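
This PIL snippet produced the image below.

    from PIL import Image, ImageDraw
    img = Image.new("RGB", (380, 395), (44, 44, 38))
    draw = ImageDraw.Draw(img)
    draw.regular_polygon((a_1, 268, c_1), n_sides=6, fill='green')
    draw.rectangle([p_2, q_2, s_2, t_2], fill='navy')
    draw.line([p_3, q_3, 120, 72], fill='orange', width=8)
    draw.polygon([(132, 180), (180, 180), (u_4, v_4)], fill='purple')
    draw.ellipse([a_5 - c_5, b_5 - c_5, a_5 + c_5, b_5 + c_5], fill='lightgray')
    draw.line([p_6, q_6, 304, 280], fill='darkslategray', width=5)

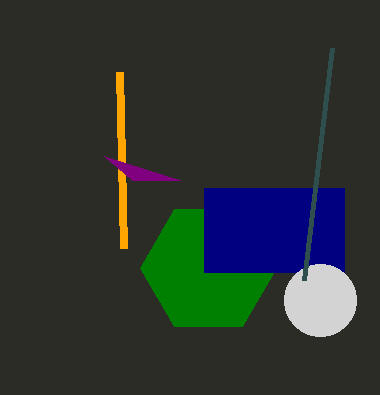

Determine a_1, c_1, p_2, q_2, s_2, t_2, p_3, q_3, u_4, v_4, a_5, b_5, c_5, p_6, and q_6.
a_1 = 208, c_1 = 68, p_2 = 204, q_2 = 188, s_2 = 344, t_2 = 272, p_3 = 124, q_3 = 248, u_4 = 104, v_4 = 156, a_5 = 320, b_5 = 300, c_5 = 36, p_6 = 332, q_6 = 48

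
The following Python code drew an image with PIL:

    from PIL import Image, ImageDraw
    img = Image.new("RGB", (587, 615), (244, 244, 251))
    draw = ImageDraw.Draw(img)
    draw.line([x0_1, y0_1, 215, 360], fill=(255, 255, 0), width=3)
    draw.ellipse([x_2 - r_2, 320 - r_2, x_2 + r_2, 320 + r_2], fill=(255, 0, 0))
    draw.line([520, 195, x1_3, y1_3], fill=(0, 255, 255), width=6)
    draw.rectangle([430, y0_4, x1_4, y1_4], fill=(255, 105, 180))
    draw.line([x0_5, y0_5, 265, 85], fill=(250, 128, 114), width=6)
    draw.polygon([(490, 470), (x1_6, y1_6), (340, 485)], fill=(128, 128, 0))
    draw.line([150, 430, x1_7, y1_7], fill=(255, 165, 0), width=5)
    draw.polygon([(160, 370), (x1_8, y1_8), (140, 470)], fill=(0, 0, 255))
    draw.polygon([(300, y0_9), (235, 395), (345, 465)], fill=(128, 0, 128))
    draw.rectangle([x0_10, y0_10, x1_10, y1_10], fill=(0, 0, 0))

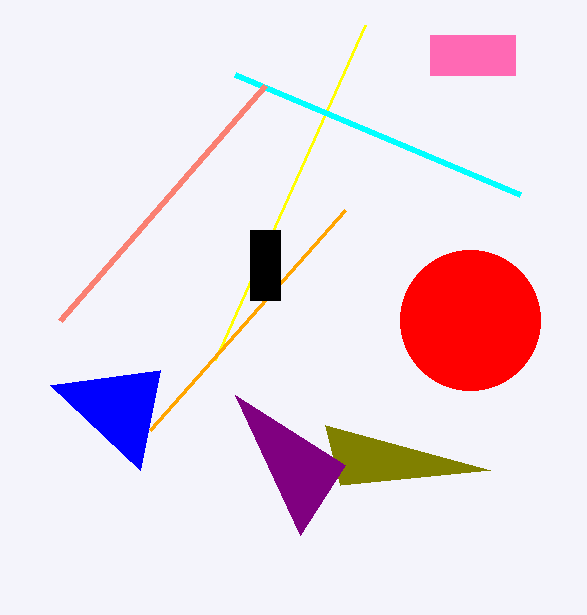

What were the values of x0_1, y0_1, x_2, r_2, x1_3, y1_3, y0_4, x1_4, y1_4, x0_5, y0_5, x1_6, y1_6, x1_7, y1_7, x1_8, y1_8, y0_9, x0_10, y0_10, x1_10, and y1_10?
x0_1 = 365, y0_1 = 25, x_2 = 470, r_2 = 70, x1_3 = 235, y1_3 = 75, y0_4 = 35, x1_4 = 515, y1_4 = 75, x0_5 = 60, y0_5 = 320, x1_6 = 325, y1_6 = 425, x1_7 = 345, y1_7 = 210, x1_8 = 50, y1_8 = 385, y0_9 = 535, x0_10 = 250, y0_10 = 230, x1_10 = 280, y1_10 = 300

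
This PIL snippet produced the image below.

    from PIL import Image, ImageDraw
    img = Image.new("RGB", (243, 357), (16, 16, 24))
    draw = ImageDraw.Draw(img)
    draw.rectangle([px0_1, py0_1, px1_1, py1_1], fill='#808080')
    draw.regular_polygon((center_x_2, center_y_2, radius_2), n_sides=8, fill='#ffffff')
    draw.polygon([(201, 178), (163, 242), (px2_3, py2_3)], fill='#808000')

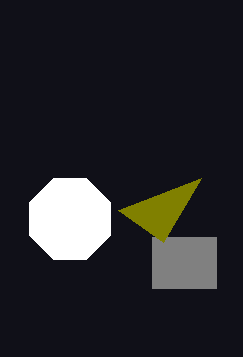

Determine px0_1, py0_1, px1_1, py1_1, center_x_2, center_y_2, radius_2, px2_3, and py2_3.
px0_1 = 152
py0_1 = 237
px1_1 = 216
py1_1 = 288
center_x_2 = 70
center_y_2 = 219
radius_2 = 44
px2_3 = 118
py2_3 = 210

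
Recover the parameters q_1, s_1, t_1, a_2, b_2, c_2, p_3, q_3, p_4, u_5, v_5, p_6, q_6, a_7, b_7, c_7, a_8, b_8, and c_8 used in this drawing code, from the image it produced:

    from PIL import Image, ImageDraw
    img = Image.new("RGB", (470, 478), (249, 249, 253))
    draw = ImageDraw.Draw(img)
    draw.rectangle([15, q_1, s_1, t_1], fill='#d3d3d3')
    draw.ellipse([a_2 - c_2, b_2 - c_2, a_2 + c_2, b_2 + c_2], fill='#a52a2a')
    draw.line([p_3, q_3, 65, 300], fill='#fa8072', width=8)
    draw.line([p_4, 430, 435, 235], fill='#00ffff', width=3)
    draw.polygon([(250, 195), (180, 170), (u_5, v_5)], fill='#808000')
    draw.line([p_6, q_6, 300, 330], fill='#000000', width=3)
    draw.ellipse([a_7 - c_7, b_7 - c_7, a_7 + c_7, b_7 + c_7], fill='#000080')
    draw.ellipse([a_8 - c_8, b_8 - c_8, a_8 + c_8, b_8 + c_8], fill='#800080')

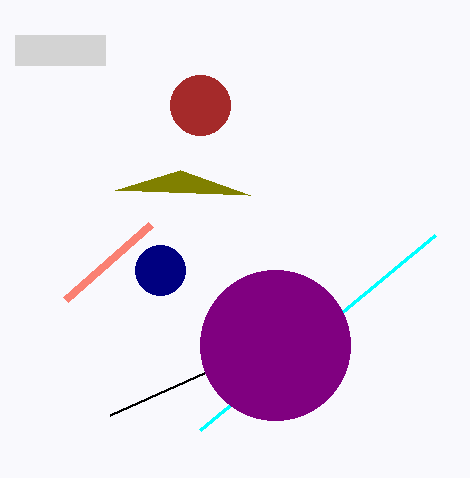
q_1 = 35; s_1 = 105; t_1 = 65; a_2 = 200; b_2 = 105; c_2 = 30; p_3 = 150; q_3 = 225; p_4 = 200; u_5 = 115; v_5 = 190; p_6 = 110; q_6 = 415; a_7 = 160; b_7 = 270; c_7 = 25; a_8 = 275; b_8 = 345; c_8 = 75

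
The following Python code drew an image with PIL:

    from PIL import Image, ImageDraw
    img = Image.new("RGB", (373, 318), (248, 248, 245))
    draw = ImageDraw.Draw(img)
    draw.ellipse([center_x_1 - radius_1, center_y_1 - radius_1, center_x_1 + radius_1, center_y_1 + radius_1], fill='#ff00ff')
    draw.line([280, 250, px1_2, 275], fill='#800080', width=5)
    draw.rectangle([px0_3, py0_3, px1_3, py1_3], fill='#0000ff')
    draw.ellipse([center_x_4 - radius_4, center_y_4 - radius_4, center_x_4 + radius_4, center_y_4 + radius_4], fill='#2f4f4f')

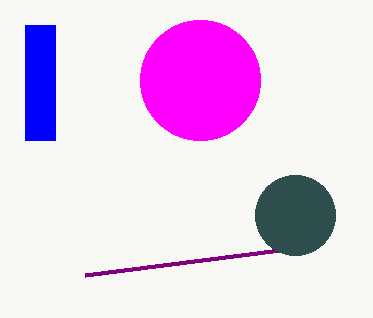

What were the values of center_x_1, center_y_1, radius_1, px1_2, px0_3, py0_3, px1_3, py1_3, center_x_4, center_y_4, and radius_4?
center_x_1 = 200, center_y_1 = 80, radius_1 = 60, px1_2 = 85, px0_3 = 25, py0_3 = 25, px1_3 = 55, py1_3 = 140, center_x_4 = 295, center_y_4 = 215, radius_4 = 40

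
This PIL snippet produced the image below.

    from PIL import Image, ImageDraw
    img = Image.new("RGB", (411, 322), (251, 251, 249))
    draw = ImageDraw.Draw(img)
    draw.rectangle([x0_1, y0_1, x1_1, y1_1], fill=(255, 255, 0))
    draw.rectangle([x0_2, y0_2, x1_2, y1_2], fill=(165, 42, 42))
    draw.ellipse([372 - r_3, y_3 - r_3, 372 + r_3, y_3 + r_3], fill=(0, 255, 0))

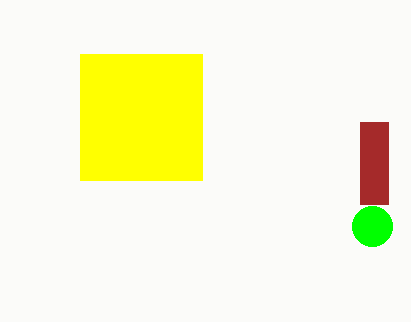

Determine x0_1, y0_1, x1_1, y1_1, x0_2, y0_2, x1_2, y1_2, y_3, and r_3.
x0_1 = 80
y0_1 = 54
x1_1 = 202
y1_1 = 180
x0_2 = 360
y0_2 = 122
x1_2 = 388
y1_2 = 204
y_3 = 226
r_3 = 20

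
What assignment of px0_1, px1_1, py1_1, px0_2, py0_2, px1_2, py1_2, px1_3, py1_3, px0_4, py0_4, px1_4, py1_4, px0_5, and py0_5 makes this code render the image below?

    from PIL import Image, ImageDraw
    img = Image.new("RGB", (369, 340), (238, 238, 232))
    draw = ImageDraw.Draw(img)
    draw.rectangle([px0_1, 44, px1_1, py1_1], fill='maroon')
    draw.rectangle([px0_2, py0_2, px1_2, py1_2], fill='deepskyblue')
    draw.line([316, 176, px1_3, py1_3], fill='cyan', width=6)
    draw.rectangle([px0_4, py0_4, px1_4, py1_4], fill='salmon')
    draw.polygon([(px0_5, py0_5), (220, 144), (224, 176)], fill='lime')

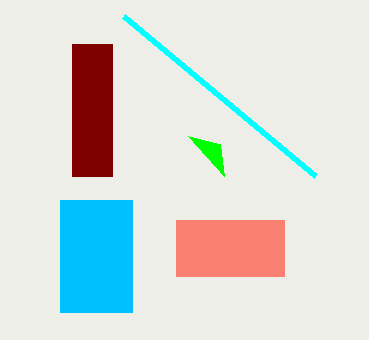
px0_1 = 72; px1_1 = 112; py1_1 = 176; px0_2 = 60; py0_2 = 200; px1_2 = 132; py1_2 = 312; px1_3 = 124; py1_3 = 16; px0_4 = 176; py0_4 = 220; px1_4 = 284; py1_4 = 276; px0_5 = 188; py0_5 = 136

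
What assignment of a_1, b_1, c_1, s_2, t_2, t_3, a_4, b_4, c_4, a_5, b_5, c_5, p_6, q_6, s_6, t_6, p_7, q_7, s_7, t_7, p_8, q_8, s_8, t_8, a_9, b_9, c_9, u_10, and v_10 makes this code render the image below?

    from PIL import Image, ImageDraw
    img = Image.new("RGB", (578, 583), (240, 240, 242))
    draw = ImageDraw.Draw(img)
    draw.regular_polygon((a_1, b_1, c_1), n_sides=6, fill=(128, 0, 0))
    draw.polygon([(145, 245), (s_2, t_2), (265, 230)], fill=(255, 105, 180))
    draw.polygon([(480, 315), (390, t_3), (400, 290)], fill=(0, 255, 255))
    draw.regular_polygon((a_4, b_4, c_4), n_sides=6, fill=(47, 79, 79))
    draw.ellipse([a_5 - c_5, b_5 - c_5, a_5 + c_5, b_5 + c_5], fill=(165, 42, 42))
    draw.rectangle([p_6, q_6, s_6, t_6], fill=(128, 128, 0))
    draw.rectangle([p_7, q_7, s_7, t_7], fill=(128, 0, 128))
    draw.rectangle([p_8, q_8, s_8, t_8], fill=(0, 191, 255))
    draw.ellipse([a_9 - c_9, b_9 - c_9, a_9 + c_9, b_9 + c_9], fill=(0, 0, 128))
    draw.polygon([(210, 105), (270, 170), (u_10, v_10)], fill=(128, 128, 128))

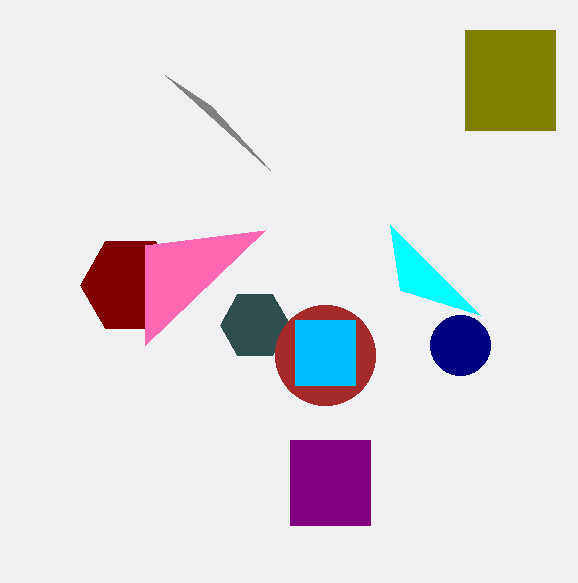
a_1 = 130, b_1 = 285, c_1 = 50, s_2 = 145, t_2 = 345, t_3 = 225, a_4 = 255, b_4 = 325, c_4 = 35, a_5 = 325, b_5 = 355, c_5 = 50, p_6 = 465, q_6 = 30, s_6 = 555, t_6 = 130, p_7 = 290, q_7 = 440, s_7 = 370, t_7 = 525, p_8 = 295, q_8 = 320, s_8 = 355, t_8 = 385, a_9 = 460, b_9 = 345, c_9 = 30, u_10 = 165, v_10 = 75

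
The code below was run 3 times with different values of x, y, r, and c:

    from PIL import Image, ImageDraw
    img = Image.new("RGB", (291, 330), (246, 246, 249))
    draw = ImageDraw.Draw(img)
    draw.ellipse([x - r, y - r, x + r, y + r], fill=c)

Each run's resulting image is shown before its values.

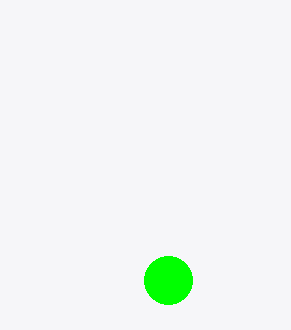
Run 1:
x = 168, y = 280, r = 24, c = 'lime'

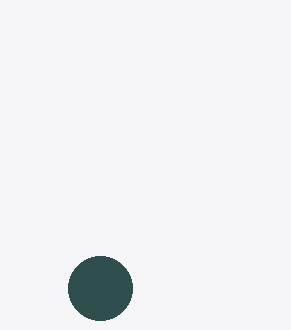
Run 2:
x = 100; y = 288; r = 32; c = 'darkslategray'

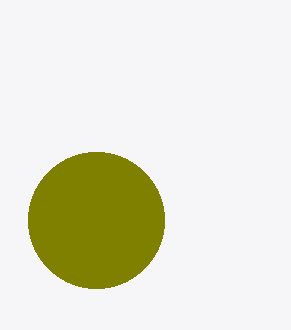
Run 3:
x = 96
y = 220
r = 68
c = 'olive'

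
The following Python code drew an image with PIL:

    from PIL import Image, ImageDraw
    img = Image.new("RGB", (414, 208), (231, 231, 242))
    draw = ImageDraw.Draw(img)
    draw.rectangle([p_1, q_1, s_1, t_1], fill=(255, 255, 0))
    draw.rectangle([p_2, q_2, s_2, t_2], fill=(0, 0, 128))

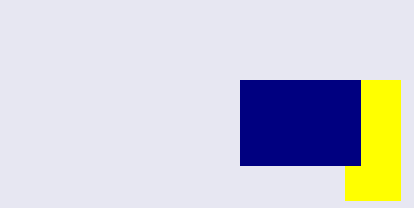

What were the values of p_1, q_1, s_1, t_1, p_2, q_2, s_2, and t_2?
p_1 = 345, q_1 = 80, s_1 = 400, t_1 = 200, p_2 = 240, q_2 = 80, s_2 = 360, t_2 = 165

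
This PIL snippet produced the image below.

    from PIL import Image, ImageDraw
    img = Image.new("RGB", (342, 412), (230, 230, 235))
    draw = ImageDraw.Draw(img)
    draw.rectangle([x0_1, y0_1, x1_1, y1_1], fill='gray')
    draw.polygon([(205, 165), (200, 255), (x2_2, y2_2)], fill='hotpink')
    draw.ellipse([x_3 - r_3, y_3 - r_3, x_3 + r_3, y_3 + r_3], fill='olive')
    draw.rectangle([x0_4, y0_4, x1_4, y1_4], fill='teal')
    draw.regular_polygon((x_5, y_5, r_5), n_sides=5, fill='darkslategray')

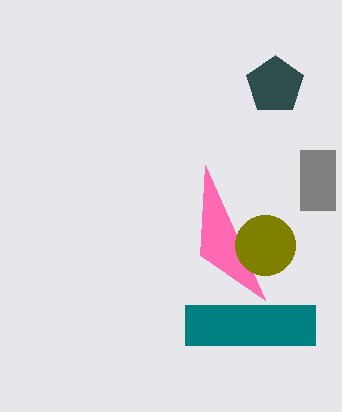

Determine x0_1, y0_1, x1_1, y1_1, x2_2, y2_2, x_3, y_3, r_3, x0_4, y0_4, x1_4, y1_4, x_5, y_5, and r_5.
x0_1 = 300; y0_1 = 150; x1_1 = 335; y1_1 = 210; x2_2 = 265; y2_2 = 300; x_3 = 265; y_3 = 245; r_3 = 30; x0_4 = 185; y0_4 = 305; x1_4 = 315; y1_4 = 345; x_5 = 275; y_5 = 85; r_5 = 30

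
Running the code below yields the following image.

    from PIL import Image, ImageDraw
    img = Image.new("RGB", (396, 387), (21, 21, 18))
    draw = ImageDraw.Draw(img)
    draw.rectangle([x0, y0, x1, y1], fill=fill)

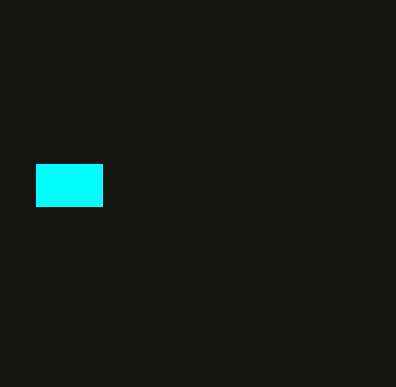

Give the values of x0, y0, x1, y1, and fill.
x0 = 36; y0 = 164; x1 = 102; y1 = 206; fill = 'cyan'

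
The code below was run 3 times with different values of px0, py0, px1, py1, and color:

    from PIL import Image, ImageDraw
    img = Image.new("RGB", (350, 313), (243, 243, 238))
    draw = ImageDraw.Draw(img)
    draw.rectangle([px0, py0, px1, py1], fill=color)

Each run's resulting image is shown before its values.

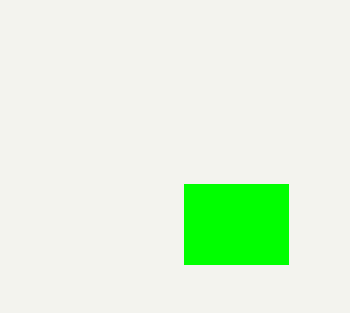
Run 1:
px0 = 184
py0 = 184
px1 = 288
py1 = 264
color = 'lime'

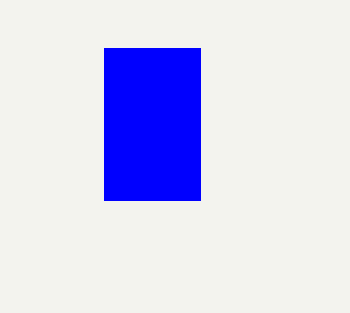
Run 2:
px0 = 104
py0 = 48
px1 = 200
py1 = 200
color = 'blue'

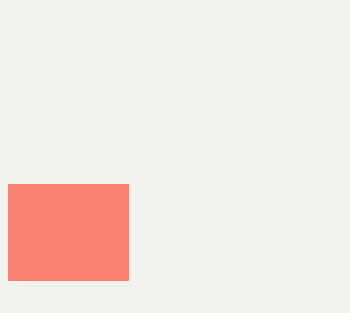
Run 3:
px0 = 8, py0 = 184, px1 = 128, py1 = 280, color = 'salmon'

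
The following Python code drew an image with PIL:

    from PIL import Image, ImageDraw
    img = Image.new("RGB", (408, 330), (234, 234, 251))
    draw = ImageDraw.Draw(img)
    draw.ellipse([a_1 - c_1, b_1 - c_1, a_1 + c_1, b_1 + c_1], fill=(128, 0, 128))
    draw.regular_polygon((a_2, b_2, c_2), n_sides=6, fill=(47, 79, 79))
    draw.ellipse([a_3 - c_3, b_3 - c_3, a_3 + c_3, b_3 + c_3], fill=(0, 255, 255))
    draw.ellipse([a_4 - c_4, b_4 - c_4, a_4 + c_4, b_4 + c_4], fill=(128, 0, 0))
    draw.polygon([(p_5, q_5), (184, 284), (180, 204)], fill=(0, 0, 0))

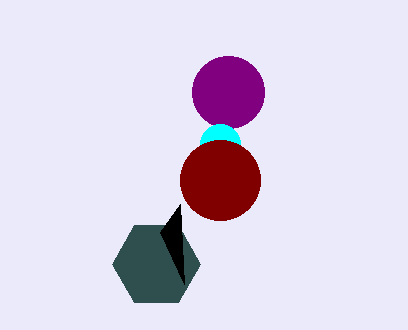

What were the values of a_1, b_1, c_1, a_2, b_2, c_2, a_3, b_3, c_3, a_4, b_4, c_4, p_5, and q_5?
a_1 = 228, b_1 = 92, c_1 = 36, a_2 = 156, b_2 = 264, c_2 = 44, a_3 = 220, b_3 = 144, c_3 = 20, a_4 = 220, b_4 = 180, c_4 = 40, p_5 = 160, q_5 = 232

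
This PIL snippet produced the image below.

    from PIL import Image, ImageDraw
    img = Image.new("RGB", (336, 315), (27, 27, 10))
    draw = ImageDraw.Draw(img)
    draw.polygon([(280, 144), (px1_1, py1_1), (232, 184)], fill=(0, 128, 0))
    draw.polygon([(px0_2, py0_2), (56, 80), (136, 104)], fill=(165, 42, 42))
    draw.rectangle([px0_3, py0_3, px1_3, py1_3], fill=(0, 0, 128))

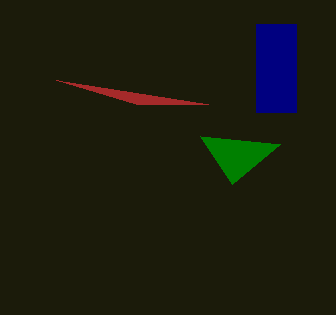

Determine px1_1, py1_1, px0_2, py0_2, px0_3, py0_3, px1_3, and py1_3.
px1_1 = 200
py1_1 = 136
px0_2 = 208
py0_2 = 104
px0_3 = 256
py0_3 = 24
px1_3 = 296
py1_3 = 112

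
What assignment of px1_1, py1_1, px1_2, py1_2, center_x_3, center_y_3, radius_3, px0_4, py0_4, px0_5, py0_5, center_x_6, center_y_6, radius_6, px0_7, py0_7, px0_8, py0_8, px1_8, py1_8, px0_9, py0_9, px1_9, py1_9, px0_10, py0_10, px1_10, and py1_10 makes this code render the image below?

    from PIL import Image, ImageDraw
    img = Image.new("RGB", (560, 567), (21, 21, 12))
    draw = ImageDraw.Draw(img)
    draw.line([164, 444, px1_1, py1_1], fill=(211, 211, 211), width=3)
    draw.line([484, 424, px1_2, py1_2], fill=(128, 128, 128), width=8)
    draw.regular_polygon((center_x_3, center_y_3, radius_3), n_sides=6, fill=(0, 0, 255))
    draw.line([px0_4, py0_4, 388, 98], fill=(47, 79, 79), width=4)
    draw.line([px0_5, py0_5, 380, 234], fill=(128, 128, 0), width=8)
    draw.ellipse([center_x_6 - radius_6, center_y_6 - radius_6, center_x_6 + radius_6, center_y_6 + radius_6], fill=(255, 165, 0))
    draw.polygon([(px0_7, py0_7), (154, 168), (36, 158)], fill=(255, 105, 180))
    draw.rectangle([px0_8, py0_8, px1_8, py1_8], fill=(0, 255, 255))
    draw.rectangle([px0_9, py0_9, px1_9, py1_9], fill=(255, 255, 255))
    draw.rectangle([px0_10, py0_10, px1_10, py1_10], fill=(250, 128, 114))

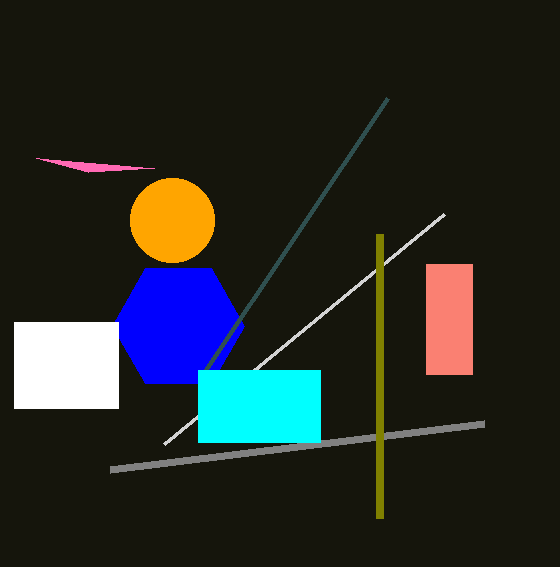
px1_1 = 444
py1_1 = 214
px1_2 = 110
py1_2 = 470
center_x_3 = 178
center_y_3 = 326
radius_3 = 66
px0_4 = 206
py0_4 = 370
px0_5 = 380
py0_5 = 518
center_x_6 = 172
center_y_6 = 220
radius_6 = 42
px0_7 = 88
py0_7 = 172
px0_8 = 198
py0_8 = 370
px1_8 = 320
py1_8 = 442
px0_9 = 14
py0_9 = 322
px1_9 = 118
py1_9 = 408
px0_10 = 426
py0_10 = 264
px1_10 = 472
py1_10 = 374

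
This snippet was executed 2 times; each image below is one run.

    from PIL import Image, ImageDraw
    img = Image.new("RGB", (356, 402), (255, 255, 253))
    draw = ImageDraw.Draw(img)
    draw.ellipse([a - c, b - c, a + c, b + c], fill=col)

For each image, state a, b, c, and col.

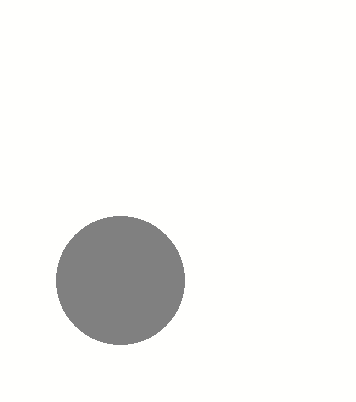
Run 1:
a = 120, b = 280, c = 64, col = 'gray'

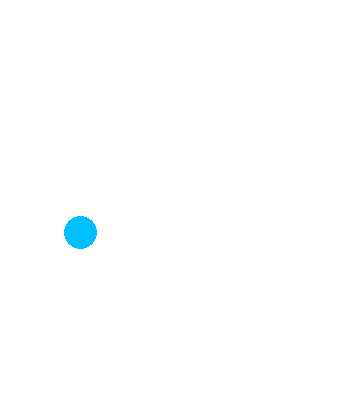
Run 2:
a = 80; b = 232; c = 16; col = 'deepskyblue'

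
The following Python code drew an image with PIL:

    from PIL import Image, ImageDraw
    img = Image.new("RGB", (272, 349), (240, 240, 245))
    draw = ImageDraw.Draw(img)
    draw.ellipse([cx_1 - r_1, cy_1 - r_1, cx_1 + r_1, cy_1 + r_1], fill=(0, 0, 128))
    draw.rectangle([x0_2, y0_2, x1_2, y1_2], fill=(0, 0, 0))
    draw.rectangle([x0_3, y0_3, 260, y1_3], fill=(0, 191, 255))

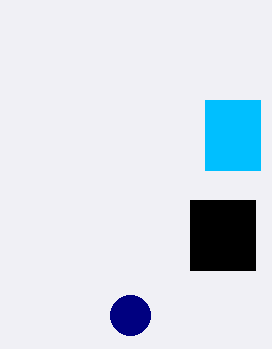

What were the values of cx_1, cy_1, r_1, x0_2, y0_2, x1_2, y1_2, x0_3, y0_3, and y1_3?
cx_1 = 130, cy_1 = 315, r_1 = 20, x0_2 = 190, y0_2 = 200, x1_2 = 255, y1_2 = 270, x0_3 = 205, y0_3 = 100, y1_3 = 170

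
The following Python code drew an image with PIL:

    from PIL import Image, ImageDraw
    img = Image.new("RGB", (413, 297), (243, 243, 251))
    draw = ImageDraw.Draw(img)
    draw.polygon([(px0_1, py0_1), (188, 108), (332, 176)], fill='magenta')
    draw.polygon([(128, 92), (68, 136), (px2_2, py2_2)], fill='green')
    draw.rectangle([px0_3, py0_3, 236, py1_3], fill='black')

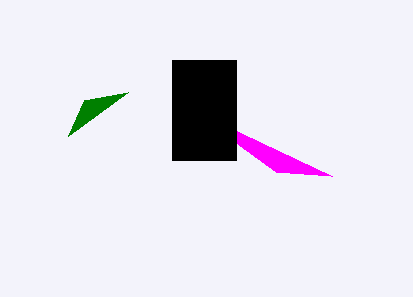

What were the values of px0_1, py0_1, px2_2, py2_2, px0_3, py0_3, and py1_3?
px0_1 = 276; py0_1 = 172; px2_2 = 84; py2_2 = 100; px0_3 = 172; py0_3 = 60; py1_3 = 160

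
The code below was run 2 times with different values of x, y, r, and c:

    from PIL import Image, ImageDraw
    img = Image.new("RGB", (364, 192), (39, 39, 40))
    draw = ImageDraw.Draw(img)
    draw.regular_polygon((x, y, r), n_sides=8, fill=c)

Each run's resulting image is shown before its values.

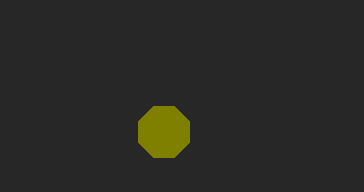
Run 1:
x = 164; y = 132; r = 28; c = 'olive'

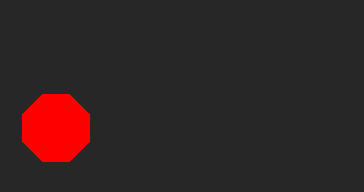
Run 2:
x = 56
y = 128
r = 36
c = 'red'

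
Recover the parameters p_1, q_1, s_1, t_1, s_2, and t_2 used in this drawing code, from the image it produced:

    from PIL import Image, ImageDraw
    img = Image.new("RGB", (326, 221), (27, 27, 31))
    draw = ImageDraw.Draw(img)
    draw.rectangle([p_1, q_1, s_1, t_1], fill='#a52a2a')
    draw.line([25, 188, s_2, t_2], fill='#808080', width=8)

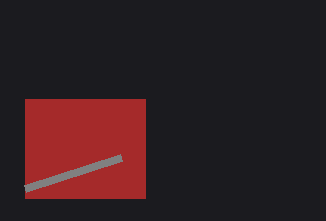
p_1 = 25, q_1 = 99, s_1 = 145, t_1 = 198, s_2 = 121, t_2 = 157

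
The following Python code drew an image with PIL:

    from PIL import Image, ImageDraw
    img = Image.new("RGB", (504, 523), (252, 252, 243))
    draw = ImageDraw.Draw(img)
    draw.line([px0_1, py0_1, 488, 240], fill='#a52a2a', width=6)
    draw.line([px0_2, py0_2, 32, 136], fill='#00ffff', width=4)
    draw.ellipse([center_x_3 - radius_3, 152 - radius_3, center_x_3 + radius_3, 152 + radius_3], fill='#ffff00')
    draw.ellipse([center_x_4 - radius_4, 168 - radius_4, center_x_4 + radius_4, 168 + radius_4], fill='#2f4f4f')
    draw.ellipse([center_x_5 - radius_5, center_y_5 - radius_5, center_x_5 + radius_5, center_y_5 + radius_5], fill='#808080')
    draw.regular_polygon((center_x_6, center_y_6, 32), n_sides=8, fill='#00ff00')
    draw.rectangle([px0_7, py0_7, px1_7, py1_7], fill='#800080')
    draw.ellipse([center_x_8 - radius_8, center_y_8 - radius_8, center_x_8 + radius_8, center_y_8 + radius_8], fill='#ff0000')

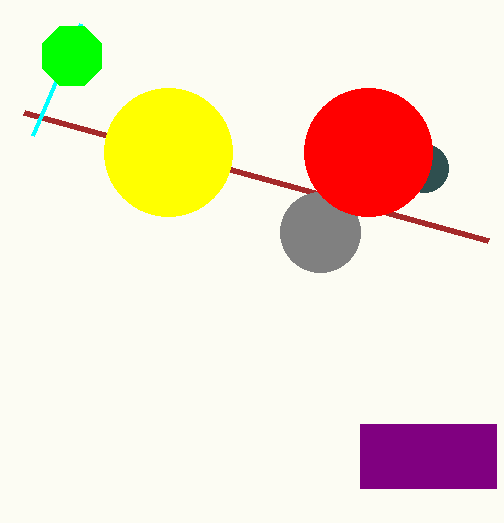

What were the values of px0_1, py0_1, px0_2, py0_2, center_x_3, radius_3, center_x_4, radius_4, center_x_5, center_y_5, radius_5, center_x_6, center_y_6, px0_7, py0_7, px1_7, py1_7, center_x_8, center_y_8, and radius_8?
px0_1 = 24
py0_1 = 112
px0_2 = 80
py0_2 = 24
center_x_3 = 168
radius_3 = 64
center_x_4 = 424
radius_4 = 24
center_x_5 = 320
center_y_5 = 232
radius_5 = 40
center_x_6 = 72
center_y_6 = 56
px0_7 = 360
py0_7 = 424
px1_7 = 496
py1_7 = 488
center_x_8 = 368
center_y_8 = 152
radius_8 = 64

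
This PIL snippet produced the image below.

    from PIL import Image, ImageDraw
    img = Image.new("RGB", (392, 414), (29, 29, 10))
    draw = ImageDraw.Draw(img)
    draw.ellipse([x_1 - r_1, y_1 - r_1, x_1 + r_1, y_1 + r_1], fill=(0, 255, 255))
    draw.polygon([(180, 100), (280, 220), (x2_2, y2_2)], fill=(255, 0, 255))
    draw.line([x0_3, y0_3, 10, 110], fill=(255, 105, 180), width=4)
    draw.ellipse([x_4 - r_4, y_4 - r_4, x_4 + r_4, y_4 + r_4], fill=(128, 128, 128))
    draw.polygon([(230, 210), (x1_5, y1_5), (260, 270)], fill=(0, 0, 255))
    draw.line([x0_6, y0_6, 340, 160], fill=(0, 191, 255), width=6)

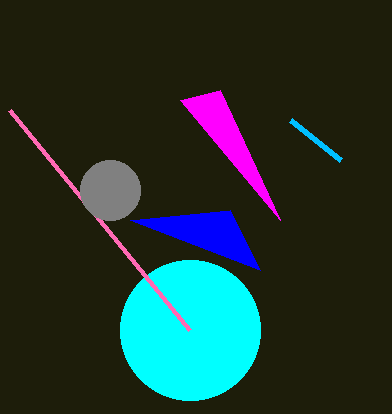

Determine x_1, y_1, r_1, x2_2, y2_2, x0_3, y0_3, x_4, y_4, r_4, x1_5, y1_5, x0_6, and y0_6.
x_1 = 190
y_1 = 330
r_1 = 70
x2_2 = 220
y2_2 = 90
x0_3 = 190
y0_3 = 330
x_4 = 110
y_4 = 190
r_4 = 30
x1_5 = 130
y1_5 = 220
x0_6 = 290
y0_6 = 120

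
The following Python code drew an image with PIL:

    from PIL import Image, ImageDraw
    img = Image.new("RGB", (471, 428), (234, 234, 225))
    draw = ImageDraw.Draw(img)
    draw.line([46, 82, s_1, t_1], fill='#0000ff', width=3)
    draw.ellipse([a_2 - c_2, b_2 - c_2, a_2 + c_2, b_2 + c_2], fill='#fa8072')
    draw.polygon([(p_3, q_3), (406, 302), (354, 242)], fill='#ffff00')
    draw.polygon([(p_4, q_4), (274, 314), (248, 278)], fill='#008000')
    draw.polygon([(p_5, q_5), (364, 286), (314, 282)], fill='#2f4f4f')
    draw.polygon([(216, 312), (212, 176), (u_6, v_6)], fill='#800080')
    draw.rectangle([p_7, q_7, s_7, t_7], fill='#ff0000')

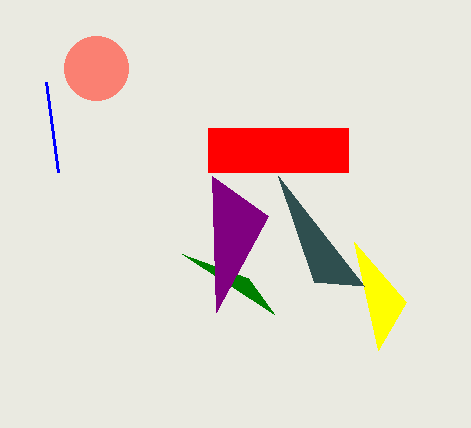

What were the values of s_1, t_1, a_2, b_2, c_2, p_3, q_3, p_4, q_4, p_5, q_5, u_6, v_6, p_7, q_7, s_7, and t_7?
s_1 = 58
t_1 = 172
a_2 = 96
b_2 = 68
c_2 = 32
p_3 = 378
q_3 = 350
p_4 = 182
q_4 = 254
p_5 = 278
q_5 = 176
u_6 = 268
v_6 = 216
p_7 = 208
q_7 = 128
s_7 = 348
t_7 = 172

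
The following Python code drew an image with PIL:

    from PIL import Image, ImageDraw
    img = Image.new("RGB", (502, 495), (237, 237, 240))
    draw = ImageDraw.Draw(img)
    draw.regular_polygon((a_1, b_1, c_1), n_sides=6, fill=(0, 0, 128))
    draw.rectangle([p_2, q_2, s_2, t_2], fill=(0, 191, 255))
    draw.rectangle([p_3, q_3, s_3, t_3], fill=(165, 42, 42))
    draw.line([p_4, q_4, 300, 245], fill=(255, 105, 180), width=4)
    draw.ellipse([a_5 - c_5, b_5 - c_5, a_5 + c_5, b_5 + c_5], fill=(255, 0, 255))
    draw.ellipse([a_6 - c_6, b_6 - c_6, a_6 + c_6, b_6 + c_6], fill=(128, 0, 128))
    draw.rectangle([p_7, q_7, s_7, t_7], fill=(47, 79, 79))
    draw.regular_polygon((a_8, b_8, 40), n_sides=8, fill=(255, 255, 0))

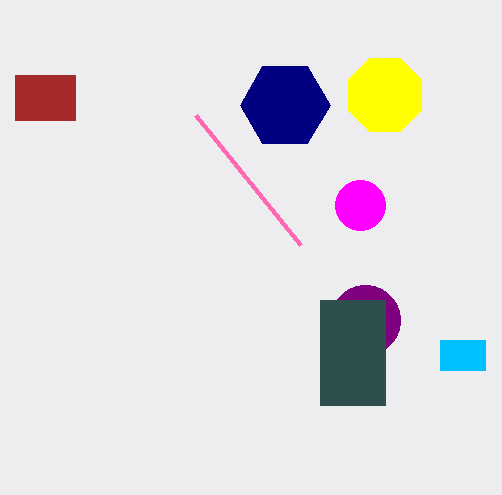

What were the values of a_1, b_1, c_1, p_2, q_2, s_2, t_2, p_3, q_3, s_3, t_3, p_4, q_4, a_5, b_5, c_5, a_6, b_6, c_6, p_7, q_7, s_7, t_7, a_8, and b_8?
a_1 = 285, b_1 = 105, c_1 = 45, p_2 = 440, q_2 = 340, s_2 = 485, t_2 = 370, p_3 = 15, q_3 = 75, s_3 = 75, t_3 = 120, p_4 = 195, q_4 = 115, a_5 = 360, b_5 = 205, c_5 = 25, a_6 = 365, b_6 = 320, c_6 = 35, p_7 = 320, q_7 = 300, s_7 = 385, t_7 = 405, a_8 = 385, b_8 = 95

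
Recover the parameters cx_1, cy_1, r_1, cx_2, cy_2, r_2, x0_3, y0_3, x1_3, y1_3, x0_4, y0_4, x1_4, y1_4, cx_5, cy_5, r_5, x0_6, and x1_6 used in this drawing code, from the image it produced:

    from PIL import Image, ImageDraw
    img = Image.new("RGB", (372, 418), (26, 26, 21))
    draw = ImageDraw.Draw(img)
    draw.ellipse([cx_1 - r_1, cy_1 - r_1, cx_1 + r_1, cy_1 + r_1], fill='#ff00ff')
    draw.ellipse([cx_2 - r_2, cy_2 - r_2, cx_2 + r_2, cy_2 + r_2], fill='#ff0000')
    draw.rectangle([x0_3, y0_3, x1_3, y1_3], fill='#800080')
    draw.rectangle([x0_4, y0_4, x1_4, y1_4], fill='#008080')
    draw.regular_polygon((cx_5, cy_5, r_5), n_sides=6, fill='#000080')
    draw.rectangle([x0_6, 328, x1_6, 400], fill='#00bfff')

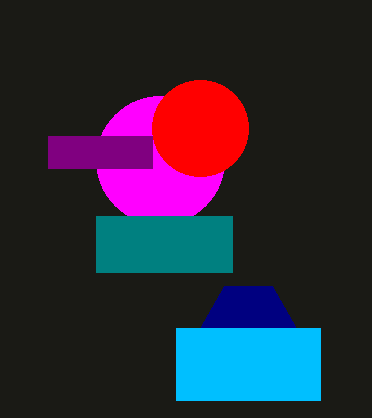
cx_1 = 160, cy_1 = 160, r_1 = 64, cx_2 = 200, cy_2 = 128, r_2 = 48, x0_3 = 48, y0_3 = 136, x1_3 = 152, y1_3 = 168, x0_4 = 96, y0_4 = 216, x1_4 = 232, y1_4 = 272, cx_5 = 248, cy_5 = 328, r_5 = 48, x0_6 = 176, x1_6 = 320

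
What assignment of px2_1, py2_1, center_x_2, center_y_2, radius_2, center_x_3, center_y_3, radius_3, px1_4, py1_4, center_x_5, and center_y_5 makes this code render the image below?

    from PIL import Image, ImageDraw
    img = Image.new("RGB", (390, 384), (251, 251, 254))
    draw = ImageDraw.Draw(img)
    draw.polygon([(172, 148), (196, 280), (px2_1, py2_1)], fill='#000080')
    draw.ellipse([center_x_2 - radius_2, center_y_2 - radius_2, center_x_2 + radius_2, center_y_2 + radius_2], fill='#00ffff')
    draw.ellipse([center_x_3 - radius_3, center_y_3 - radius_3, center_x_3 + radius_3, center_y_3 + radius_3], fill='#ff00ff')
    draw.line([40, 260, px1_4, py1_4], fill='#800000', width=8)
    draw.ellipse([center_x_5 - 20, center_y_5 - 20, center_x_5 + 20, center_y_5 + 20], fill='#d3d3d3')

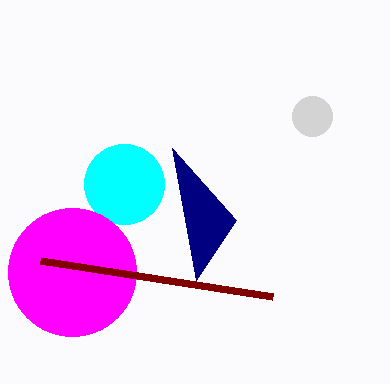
px2_1 = 236; py2_1 = 220; center_x_2 = 124; center_y_2 = 184; radius_2 = 40; center_x_3 = 72; center_y_3 = 272; radius_3 = 64; px1_4 = 272; py1_4 = 296; center_x_5 = 312; center_y_5 = 116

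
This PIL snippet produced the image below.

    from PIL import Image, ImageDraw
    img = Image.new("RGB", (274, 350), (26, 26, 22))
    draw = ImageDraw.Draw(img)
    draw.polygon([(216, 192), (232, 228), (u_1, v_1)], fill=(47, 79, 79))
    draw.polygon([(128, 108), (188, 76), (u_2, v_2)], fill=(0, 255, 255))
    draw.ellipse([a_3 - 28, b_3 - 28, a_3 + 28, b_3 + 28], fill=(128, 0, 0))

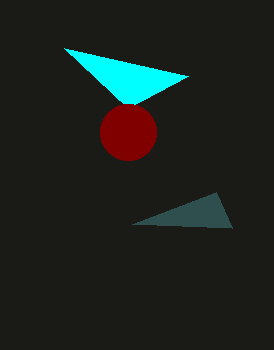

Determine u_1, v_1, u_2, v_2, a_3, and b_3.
u_1 = 132, v_1 = 224, u_2 = 64, v_2 = 48, a_3 = 128, b_3 = 132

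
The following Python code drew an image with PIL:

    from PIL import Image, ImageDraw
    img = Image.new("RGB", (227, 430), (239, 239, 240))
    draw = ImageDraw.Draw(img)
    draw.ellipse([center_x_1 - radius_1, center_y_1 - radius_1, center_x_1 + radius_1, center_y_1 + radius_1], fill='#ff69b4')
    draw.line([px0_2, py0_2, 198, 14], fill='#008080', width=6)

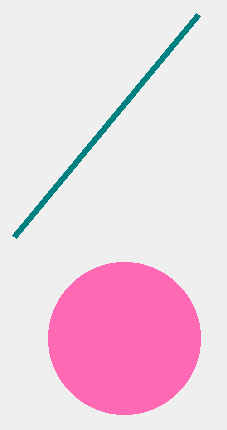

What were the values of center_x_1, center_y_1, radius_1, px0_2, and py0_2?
center_x_1 = 124; center_y_1 = 338; radius_1 = 76; px0_2 = 14; py0_2 = 236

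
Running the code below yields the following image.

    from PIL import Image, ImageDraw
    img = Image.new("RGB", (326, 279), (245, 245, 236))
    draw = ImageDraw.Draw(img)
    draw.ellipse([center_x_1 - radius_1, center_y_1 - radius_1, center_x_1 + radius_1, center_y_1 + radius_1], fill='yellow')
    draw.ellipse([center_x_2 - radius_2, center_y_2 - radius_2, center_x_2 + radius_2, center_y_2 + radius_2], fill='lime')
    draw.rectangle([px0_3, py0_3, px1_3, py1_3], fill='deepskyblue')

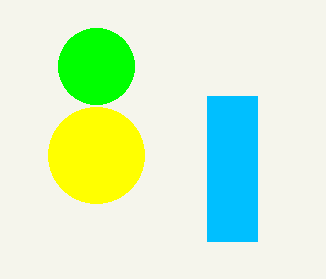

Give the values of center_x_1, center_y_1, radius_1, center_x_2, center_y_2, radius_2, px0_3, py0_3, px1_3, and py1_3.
center_x_1 = 96, center_y_1 = 155, radius_1 = 48, center_x_2 = 96, center_y_2 = 66, radius_2 = 38, px0_3 = 207, py0_3 = 96, px1_3 = 257, py1_3 = 241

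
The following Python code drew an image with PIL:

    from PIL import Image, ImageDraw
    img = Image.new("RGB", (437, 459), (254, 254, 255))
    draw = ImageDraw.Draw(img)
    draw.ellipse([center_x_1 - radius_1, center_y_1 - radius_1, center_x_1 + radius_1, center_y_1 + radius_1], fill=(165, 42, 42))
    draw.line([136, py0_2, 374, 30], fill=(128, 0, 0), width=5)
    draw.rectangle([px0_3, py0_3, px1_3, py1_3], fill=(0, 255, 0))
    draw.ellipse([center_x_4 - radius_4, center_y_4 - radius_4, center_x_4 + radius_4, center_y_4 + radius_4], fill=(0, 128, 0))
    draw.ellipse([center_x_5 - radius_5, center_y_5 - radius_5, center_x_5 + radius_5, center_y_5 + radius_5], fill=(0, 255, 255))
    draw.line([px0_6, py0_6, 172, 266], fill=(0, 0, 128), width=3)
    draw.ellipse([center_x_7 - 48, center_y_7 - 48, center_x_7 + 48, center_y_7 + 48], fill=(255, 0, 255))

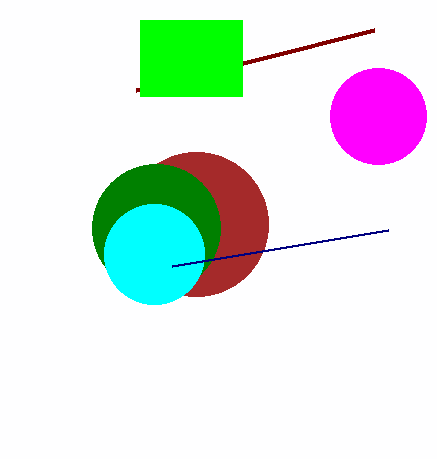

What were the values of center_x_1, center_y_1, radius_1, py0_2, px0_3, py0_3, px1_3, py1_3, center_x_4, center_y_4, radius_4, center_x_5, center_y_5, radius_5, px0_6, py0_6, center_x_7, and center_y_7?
center_x_1 = 196; center_y_1 = 224; radius_1 = 72; py0_2 = 90; px0_3 = 140; py0_3 = 20; px1_3 = 242; py1_3 = 96; center_x_4 = 156; center_y_4 = 228; radius_4 = 64; center_x_5 = 154; center_y_5 = 254; radius_5 = 50; px0_6 = 388; py0_6 = 230; center_x_7 = 378; center_y_7 = 116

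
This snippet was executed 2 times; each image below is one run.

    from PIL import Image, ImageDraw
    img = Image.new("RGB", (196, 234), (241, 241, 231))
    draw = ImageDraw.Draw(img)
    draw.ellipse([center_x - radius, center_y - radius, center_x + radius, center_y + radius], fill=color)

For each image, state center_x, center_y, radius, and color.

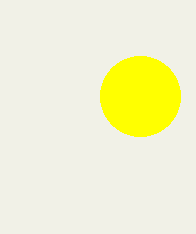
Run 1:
center_x = 140; center_y = 96; radius = 40; color = 'yellow'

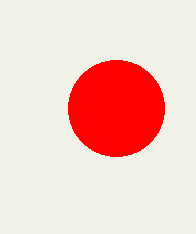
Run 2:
center_x = 116
center_y = 108
radius = 48
color = 'red'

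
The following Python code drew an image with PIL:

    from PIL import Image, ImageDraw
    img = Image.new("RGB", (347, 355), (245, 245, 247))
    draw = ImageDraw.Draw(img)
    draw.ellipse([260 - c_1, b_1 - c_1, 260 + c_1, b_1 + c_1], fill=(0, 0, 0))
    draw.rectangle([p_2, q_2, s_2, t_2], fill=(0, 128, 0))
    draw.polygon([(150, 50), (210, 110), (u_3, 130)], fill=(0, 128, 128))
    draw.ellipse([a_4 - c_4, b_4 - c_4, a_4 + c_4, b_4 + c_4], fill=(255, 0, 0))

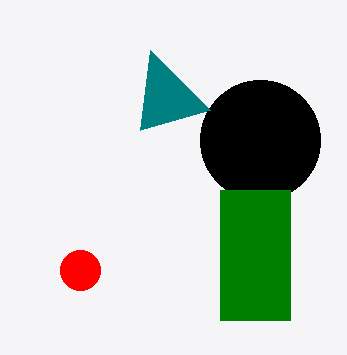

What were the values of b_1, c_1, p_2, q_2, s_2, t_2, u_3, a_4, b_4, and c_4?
b_1 = 140, c_1 = 60, p_2 = 220, q_2 = 190, s_2 = 290, t_2 = 320, u_3 = 140, a_4 = 80, b_4 = 270, c_4 = 20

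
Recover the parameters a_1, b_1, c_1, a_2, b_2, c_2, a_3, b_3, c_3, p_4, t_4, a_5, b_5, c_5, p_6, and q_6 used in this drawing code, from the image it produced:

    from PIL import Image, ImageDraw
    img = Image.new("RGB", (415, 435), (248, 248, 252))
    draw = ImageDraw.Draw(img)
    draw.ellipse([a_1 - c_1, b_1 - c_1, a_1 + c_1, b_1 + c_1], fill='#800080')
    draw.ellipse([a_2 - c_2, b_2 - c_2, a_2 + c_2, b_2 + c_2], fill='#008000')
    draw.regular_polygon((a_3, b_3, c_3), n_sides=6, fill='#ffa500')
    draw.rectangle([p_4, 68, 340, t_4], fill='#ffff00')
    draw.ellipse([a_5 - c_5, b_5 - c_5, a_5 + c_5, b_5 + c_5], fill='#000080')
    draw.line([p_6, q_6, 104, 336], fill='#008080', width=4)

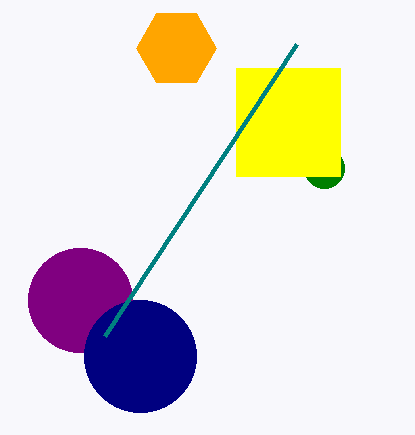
a_1 = 80, b_1 = 300, c_1 = 52, a_2 = 324, b_2 = 168, c_2 = 20, a_3 = 176, b_3 = 48, c_3 = 40, p_4 = 236, t_4 = 176, a_5 = 140, b_5 = 356, c_5 = 56, p_6 = 296, q_6 = 44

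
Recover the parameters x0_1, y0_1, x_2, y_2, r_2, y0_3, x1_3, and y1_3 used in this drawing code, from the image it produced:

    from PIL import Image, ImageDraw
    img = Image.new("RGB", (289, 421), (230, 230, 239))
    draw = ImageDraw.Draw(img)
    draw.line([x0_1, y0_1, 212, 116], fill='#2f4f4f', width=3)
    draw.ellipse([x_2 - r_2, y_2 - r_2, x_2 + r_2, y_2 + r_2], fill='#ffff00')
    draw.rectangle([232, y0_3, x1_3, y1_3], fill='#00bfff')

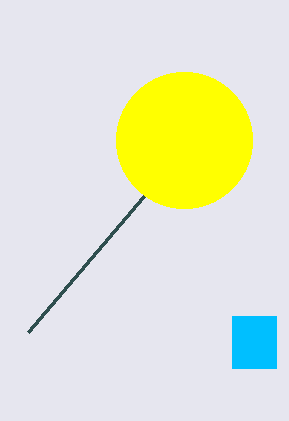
x0_1 = 28
y0_1 = 332
x_2 = 184
y_2 = 140
r_2 = 68
y0_3 = 316
x1_3 = 276
y1_3 = 368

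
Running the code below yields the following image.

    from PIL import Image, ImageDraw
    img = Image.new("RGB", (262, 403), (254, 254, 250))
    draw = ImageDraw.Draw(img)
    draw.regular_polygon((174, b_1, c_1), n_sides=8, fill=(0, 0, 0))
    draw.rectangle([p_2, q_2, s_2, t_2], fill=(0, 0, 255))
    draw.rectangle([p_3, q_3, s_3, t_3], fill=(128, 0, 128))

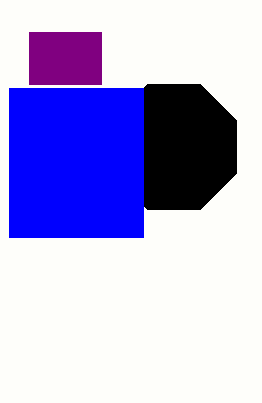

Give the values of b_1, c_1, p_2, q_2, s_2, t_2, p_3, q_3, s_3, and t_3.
b_1 = 147
c_1 = 68
p_2 = 9
q_2 = 88
s_2 = 143
t_2 = 237
p_3 = 29
q_3 = 32
s_3 = 101
t_3 = 84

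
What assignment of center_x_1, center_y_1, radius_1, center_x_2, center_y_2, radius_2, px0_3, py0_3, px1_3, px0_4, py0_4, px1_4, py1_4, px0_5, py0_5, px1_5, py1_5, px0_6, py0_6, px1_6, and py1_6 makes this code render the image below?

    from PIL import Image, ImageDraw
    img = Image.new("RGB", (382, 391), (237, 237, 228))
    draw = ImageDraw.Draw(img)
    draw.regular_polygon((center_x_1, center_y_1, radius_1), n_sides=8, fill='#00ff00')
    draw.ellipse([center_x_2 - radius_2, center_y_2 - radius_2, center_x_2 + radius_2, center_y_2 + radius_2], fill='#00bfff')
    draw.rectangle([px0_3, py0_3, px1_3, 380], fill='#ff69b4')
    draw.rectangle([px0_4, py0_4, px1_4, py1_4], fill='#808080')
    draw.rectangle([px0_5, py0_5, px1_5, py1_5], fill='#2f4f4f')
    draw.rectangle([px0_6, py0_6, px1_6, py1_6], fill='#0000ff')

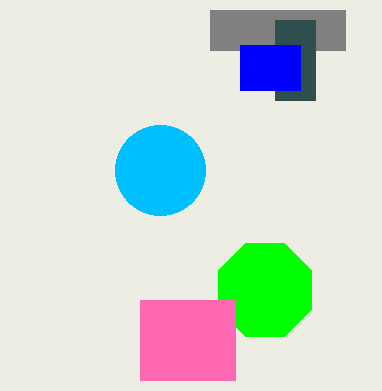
center_x_1 = 265, center_y_1 = 290, radius_1 = 50, center_x_2 = 160, center_y_2 = 170, radius_2 = 45, px0_3 = 140, py0_3 = 300, px1_3 = 235, px0_4 = 210, py0_4 = 10, px1_4 = 345, py1_4 = 50, px0_5 = 275, py0_5 = 20, px1_5 = 315, py1_5 = 100, px0_6 = 240, py0_6 = 45, px1_6 = 300, py1_6 = 90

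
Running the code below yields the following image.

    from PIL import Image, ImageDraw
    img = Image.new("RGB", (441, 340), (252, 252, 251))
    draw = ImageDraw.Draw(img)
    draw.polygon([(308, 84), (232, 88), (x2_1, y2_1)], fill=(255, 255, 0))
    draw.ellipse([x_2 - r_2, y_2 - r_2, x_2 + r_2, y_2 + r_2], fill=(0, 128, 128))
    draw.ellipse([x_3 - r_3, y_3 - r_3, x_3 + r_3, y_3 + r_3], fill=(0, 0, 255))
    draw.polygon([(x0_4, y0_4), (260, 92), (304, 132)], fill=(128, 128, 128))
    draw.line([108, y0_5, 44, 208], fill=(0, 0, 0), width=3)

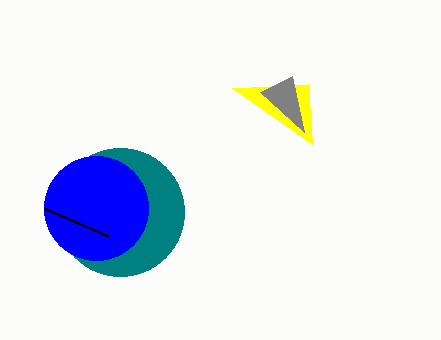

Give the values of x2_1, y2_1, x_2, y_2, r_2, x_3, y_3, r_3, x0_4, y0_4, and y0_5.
x2_1 = 312; y2_1 = 144; x_2 = 120; y_2 = 212; r_2 = 64; x_3 = 96; y_3 = 208; r_3 = 52; x0_4 = 292; y0_4 = 76; y0_5 = 236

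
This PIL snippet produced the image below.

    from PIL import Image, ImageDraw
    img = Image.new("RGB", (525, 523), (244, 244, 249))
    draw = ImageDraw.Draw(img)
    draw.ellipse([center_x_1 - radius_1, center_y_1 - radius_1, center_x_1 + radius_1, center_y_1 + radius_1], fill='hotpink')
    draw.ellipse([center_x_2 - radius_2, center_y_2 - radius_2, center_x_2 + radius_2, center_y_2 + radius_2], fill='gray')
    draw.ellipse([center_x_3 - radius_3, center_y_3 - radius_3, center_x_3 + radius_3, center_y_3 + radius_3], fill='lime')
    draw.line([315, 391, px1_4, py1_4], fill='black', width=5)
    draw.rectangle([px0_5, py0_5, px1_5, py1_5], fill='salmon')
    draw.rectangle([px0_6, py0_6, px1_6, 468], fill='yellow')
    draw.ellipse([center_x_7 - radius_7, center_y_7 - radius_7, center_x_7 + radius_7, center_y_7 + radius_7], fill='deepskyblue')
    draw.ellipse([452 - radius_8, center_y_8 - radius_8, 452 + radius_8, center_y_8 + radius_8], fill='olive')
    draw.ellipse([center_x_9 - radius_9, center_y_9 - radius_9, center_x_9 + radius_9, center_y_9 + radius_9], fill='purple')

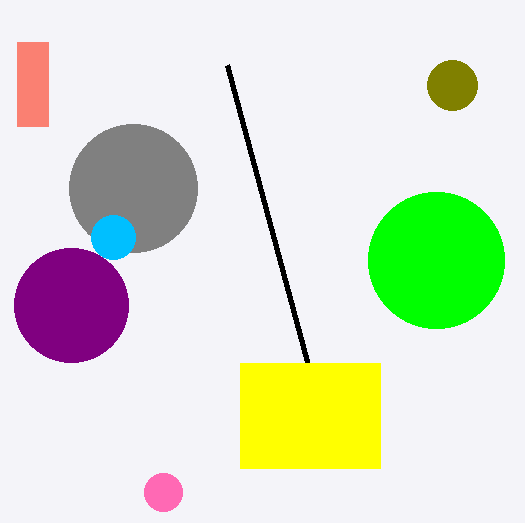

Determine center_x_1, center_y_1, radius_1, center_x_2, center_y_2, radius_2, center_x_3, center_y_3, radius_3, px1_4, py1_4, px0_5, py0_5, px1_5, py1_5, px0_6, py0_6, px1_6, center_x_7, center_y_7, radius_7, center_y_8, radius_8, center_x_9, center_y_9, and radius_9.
center_x_1 = 163; center_y_1 = 492; radius_1 = 19; center_x_2 = 133; center_y_2 = 188; radius_2 = 64; center_x_3 = 436; center_y_3 = 260; radius_3 = 68; px1_4 = 227; py1_4 = 65; px0_5 = 17; py0_5 = 42; px1_5 = 48; py1_5 = 126; px0_6 = 240; py0_6 = 363; px1_6 = 380; center_x_7 = 113; center_y_7 = 237; radius_7 = 22; center_y_8 = 85; radius_8 = 25; center_x_9 = 71; center_y_9 = 305; radius_9 = 57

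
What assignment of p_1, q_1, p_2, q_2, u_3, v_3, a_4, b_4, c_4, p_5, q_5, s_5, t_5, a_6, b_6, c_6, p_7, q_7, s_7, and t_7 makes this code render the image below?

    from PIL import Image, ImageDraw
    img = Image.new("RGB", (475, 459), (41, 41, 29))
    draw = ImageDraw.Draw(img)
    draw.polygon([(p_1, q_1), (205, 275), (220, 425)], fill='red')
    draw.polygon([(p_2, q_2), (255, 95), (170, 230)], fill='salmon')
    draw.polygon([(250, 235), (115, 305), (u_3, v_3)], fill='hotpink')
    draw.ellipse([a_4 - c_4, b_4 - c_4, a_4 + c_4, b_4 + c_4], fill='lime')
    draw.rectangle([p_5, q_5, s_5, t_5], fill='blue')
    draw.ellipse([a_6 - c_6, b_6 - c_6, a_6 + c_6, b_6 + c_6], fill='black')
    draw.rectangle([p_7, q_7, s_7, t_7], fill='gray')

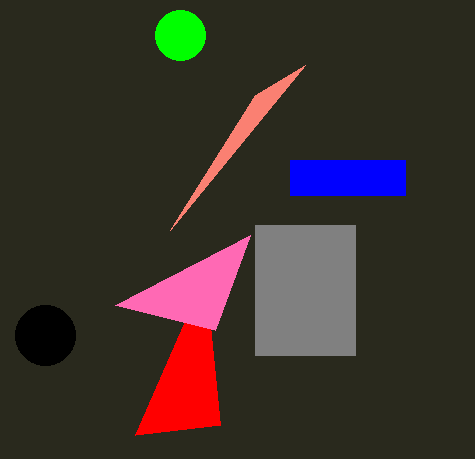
p_1 = 135; q_1 = 435; p_2 = 305; q_2 = 65; u_3 = 215; v_3 = 330; a_4 = 180; b_4 = 35; c_4 = 25; p_5 = 290; q_5 = 160; s_5 = 405; t_5 = 195; a_6 = 45; b_6 = 335; c_6 = 30; p_7 = 255; q_7 = 225; s_7 = 355; t_7 = 355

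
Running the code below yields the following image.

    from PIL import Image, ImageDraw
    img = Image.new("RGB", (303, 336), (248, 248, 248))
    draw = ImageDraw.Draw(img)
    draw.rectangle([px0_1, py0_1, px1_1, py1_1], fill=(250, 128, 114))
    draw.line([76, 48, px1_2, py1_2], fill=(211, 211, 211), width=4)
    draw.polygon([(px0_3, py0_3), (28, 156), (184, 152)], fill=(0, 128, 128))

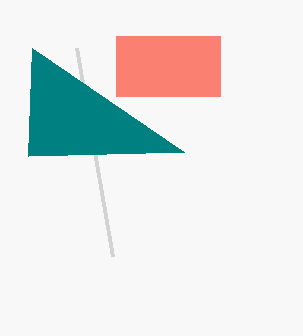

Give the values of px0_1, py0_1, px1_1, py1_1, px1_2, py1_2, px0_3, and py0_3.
px0_1 = 116; py0_1 = 36; px1_1 = 220; py1_1 = 96; px1_2 = 112; py1_2 = 256; px0_3 = 32; py0_3 = 48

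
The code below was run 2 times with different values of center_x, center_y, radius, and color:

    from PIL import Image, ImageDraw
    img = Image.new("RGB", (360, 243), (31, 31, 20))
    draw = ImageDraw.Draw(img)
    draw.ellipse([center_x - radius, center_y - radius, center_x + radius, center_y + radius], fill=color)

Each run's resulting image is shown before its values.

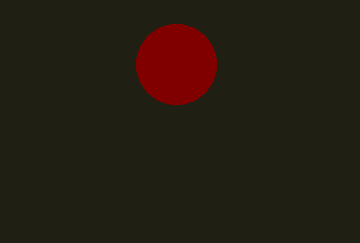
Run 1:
center_x = 176; center_y = 64; radius = 40; color = 'maroon'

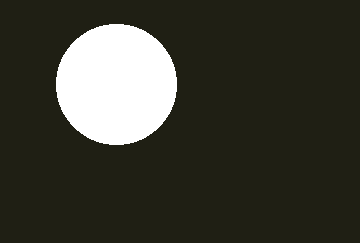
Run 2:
center_x = 116, center_y = 84, radius = 60, color = 'white'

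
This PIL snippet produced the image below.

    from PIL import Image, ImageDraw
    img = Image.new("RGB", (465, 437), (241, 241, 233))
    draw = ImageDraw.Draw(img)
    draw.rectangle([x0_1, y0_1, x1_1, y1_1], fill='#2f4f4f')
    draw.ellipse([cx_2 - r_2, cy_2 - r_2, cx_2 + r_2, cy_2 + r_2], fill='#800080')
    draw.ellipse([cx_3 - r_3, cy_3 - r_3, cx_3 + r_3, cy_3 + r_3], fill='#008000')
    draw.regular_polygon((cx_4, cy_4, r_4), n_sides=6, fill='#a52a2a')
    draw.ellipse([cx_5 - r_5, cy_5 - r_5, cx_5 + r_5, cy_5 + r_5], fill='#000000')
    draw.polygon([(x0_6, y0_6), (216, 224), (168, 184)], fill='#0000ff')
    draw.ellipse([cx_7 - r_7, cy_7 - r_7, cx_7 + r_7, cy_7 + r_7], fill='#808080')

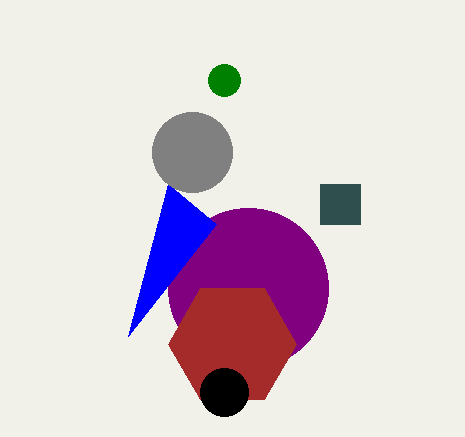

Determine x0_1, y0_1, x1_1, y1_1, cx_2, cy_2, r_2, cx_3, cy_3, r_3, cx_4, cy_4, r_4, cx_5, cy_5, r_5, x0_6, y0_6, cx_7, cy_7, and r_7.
x0_1 = 320
y0_1 = 184
x1_1 = 360
y1_1 = 224
cx_2 = 248
cy_2 = 288
r_2 = 80
cx_3 = 224
cy_3 = 80
r_3 = 16
cx_4 = 232
cy_4 = 344
r_4 = 64
cx_5 = 224
cy_5 = 392
r_5 = 24
x0_6 = 128
y0_6 = 336
cx_7 = 192
cy_7 = 152
r_7 = 40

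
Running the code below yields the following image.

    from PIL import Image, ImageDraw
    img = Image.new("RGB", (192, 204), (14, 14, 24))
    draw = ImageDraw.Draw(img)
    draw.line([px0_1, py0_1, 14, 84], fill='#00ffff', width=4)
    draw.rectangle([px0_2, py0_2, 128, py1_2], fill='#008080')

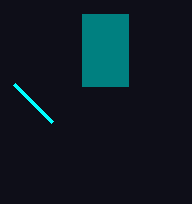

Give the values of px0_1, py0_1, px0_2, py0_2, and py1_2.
px0_1 = 52; py0_1 = 122; px0_2 = 82; py0_2 = 14; py1_2 = 86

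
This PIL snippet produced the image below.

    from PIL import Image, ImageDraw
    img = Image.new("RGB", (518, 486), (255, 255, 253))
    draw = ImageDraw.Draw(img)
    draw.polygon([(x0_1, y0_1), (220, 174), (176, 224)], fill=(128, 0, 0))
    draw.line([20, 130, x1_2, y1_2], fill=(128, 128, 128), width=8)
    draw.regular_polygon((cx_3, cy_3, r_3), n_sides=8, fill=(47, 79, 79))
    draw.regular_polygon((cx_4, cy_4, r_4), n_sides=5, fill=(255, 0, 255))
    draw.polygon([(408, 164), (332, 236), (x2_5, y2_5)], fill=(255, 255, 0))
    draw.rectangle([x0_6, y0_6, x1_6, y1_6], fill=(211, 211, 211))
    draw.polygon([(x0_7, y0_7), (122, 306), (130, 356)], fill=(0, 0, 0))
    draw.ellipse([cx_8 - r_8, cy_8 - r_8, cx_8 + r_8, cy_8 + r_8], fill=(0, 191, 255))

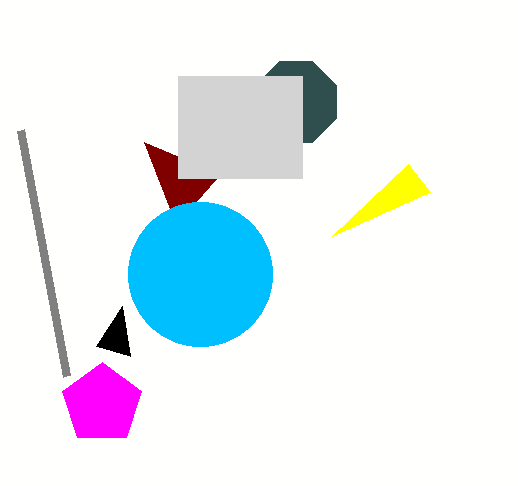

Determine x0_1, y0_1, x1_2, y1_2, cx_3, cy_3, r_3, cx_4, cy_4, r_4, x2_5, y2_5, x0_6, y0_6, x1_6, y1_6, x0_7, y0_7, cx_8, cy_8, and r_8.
x0_1 = 144; y0_1 = 142; x1_2 = 66; y1_2 = 376; cx_3 = 296; cy_3 = 102; r_3 = 44; cx_4 = 102; cy_4 = 404; r_4 = 42; x2_5 = 430; y2_5 = 192; x0_6 = 178; y0_6 = 76; x1_6 = 302; y1_6 = 178; x0_7 = 96; y0_7 = 346; cx_8 = 200; cy_8 = 274; r_8 = 72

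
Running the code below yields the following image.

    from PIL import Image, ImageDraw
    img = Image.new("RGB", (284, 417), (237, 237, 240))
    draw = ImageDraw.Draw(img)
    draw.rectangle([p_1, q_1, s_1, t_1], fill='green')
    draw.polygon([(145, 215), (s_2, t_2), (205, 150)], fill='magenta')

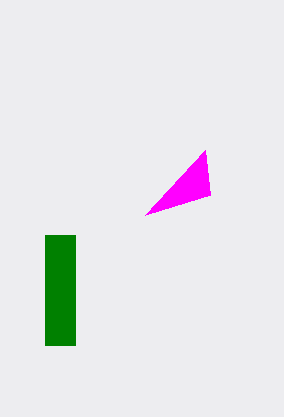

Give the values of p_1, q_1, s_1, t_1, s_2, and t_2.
p_1 = 45, q_1 = 235, s_1 = 75, t_1 = 345, s_2 = 210, t_2 = 195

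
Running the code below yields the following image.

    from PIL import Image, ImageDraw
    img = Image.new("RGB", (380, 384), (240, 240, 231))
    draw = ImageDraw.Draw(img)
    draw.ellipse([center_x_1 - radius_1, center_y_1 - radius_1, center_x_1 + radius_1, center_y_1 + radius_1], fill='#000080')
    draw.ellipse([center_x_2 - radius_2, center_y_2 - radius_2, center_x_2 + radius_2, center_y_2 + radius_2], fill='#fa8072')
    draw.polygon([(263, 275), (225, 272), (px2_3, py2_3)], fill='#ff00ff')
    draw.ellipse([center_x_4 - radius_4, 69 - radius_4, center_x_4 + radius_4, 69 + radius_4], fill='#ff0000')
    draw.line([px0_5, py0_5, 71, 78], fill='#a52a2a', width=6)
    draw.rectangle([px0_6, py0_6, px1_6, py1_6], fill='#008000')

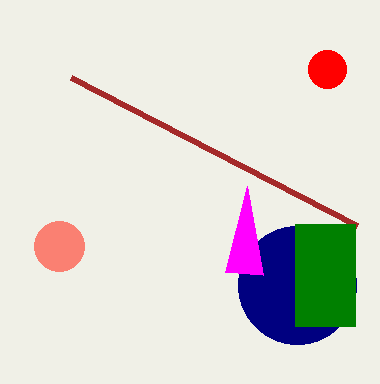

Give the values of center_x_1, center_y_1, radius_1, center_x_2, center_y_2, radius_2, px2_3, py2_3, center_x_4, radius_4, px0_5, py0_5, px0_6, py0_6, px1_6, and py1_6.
center_x_1 = 297, center_y_1 = 285, radius_1 = 59, center_x_2 = 59, center_y_2 = 246, radius_2 = 25, px2_3 = 247, py2_3 = 186, center_x_4 = 327, radius_4 = 19, px0_5 = 357, py0_5 = 226, px0_6 = 295, py0_6 = 224, px1_6 = 355, py1_6 = 326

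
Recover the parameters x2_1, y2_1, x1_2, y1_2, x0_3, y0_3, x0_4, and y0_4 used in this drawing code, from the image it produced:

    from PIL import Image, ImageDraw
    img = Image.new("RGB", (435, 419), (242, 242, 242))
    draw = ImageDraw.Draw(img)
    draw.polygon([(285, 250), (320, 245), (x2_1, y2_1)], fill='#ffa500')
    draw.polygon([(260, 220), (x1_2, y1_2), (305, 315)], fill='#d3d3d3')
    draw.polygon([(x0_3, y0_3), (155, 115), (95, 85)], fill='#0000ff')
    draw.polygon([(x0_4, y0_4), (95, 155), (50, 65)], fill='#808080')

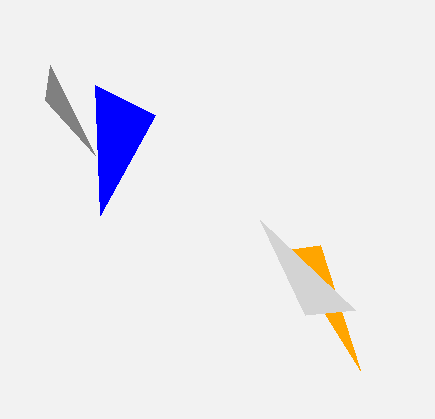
x2_1 = 360
y2_1 = 370
x1_2 = 355
y1_2 = 310
x0_3 = 100
y0_3 = 215
x0_4 = 45
y0_4 = 100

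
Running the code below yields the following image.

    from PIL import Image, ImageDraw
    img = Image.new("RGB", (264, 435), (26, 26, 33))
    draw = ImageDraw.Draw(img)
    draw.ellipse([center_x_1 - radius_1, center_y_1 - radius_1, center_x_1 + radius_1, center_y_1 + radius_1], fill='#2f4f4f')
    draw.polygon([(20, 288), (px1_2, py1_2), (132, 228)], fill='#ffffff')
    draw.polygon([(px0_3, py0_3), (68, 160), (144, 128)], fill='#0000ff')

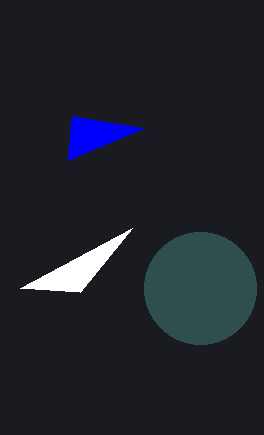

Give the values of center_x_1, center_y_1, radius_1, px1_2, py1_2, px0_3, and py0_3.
center_x_1 = 200, center_y_1 = 288, radius_1 = 56, px1_2 = 80, py1_2 = 292, px0_3 = 72, py0_3 = 116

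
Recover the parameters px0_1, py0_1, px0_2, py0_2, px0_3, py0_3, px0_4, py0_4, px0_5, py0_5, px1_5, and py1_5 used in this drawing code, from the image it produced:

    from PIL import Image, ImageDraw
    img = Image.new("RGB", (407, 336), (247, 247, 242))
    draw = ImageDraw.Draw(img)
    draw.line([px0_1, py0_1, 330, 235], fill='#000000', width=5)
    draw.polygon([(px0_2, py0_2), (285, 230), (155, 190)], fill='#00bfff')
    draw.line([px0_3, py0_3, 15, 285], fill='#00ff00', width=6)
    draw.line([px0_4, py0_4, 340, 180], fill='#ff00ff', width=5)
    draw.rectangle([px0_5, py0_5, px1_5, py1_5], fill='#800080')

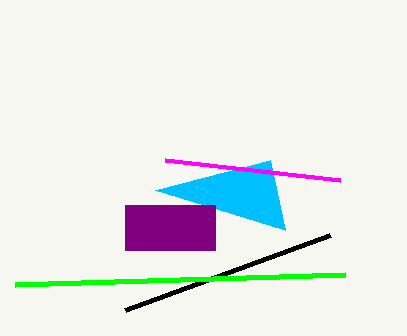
px0_1 = 125, py0_1 = 310, px0_2 = 270, py0_2 = 160, px0_3 = 345, py0_3 = 275, px0_4 = 165, py0_4 = 160, px0_5 = 125, py0_5 = 205, px1_5 = 215, py1_5 = 250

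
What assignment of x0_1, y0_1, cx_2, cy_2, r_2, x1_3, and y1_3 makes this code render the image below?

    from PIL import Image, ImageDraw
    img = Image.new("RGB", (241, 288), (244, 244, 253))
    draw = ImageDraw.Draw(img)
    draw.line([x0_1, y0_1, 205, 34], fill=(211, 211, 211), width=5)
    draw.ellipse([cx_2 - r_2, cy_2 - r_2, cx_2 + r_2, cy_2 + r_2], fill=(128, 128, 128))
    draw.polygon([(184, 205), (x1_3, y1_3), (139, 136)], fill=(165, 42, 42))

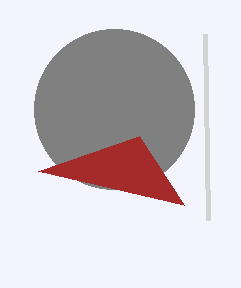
x0_1 = 208; y0_1 = 220; cx_2 = 114; cy_2 = 109; r_2 = 80; x1_3 = 38; y1_3 = 171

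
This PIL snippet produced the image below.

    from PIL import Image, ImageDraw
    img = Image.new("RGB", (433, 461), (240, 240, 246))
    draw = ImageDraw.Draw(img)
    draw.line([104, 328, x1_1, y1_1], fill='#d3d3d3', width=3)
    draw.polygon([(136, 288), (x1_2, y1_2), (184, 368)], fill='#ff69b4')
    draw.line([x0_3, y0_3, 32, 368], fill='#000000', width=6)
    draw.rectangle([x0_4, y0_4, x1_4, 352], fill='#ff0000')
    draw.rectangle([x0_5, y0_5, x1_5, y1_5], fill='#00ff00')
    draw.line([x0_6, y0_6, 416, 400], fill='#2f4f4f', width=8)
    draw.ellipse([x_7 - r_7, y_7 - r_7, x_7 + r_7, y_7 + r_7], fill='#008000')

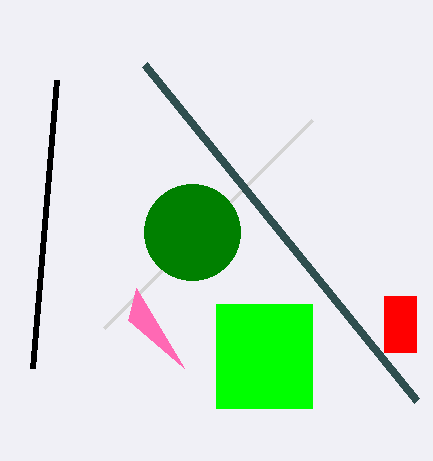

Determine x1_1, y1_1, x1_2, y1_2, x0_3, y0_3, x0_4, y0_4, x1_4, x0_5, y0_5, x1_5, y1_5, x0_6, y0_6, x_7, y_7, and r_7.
x1_1 = 312; y1_1 = 120; x1_2 = 128; y1_2 = 320; x0_3 = 56; y0_3 = 80; x0_4 = 384; y0_4 = 296; x1_4 = 416; x0_5 = 216; y0_5 = 304; x1_5 = 312; y1_5 = 408; x0_6 = 144; y0_6 = 64; x_7 = 192; y_7 = 232; r_7 = 48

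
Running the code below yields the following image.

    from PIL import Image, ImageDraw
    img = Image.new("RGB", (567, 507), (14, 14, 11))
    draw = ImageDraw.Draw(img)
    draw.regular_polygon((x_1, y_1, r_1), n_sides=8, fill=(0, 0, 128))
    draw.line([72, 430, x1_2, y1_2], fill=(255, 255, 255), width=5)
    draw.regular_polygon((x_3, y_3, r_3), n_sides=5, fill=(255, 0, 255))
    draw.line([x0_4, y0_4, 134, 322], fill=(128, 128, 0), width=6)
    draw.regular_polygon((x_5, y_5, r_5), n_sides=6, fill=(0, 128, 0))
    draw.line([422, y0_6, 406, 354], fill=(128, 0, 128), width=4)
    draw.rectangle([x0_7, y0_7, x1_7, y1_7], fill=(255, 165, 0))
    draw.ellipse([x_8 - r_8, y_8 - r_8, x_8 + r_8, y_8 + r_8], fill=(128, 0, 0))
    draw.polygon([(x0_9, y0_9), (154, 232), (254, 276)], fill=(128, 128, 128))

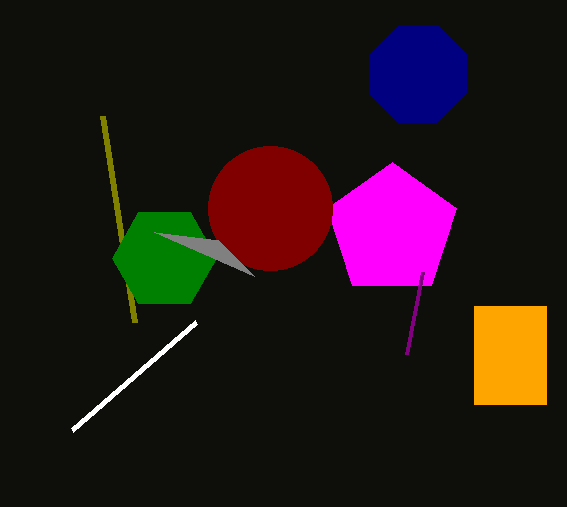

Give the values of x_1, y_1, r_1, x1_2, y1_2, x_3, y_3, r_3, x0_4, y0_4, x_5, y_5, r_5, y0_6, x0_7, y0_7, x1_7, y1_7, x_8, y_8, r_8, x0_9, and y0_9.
x_1 = 418; y_1 = 74; r_1 = 52; x1_2 = 196; y1_2 = 322; x_3 = 392; y_3 = 230; r_3 = 68; x0_4 = 102; y0_4 = 116; x_5 = 164; y_5 = 258; r_5 = 52; y0_6 = 272; x0_7 = 474; y0_7 = 306; x1_7 = 546; y1_7 = 404; x_8 = 270; y_8 = 208; r_8 = 62; x0_9 = 218; y0_9 = 240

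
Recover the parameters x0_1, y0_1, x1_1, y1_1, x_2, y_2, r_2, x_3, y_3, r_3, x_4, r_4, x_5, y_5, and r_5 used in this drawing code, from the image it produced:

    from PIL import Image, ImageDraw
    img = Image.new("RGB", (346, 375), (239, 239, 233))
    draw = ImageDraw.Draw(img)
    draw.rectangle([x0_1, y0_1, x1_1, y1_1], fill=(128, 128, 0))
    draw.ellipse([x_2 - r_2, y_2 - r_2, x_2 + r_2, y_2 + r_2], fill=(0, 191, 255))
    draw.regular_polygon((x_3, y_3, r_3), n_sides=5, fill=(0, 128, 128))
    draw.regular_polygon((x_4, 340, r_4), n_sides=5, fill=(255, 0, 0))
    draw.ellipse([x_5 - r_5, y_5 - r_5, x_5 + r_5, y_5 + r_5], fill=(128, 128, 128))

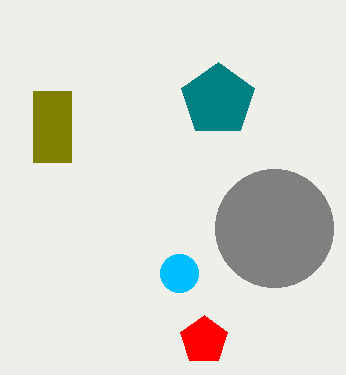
x0_1 = 33, y0_1 = 91, x1_1 = 71, y1_1 = 162, x_2 = 179, y_2 = 273, r_2 = 19, x_3 = 218, y_3 = 100, r_3 = 38, x_4 = 204, r_4 = 25, x_5 = 274, y_5 = 228, r_5 = 59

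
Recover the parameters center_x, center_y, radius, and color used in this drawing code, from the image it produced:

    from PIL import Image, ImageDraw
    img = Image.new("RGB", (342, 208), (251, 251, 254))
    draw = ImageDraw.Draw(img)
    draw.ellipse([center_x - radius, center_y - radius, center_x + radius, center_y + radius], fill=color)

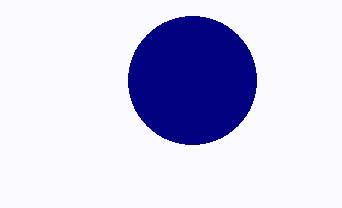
center_x = 192, center_y = 80, radius = 64, color = 'navy'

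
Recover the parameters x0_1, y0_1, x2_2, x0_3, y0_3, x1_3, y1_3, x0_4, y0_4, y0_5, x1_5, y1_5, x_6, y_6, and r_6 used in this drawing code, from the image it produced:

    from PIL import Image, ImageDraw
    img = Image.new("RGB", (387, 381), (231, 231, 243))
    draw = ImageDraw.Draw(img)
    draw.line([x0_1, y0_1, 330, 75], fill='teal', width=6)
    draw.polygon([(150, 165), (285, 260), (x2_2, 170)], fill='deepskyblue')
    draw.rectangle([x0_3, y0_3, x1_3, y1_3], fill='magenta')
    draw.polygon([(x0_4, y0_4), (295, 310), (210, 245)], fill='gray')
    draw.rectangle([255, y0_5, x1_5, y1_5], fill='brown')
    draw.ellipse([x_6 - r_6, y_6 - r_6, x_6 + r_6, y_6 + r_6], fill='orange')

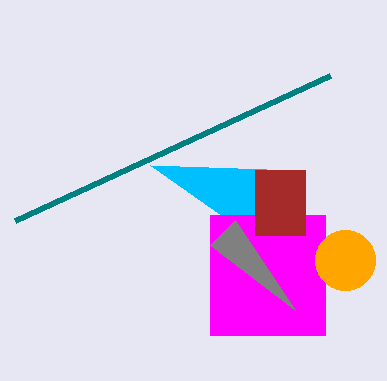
x0_1 = 15, y0_1 = 220, x2_2 = 295, x0_3 = 210, y0_3 = 215, x1_3 = 325, y1_3 = 335, x0_4 = 235, y0_4 = 220, y0_5 = 170, x1_5 = 305, y1_5 = 235, x_6 = 345, y_6 = 260, r_6 = 30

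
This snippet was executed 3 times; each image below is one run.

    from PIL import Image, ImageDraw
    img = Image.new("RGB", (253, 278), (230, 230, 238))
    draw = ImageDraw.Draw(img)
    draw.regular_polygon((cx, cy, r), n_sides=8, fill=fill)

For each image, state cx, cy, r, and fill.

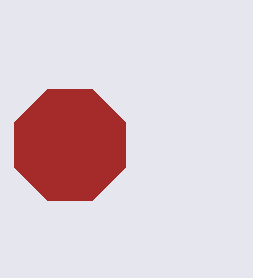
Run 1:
cx = 70; cy = 145; r = 60; fill = 'brown'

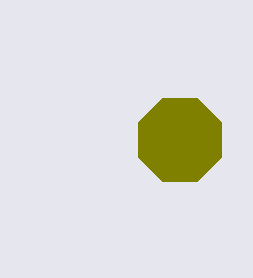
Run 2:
cx = 180
cy = 140
r = 45
fill = 'olive'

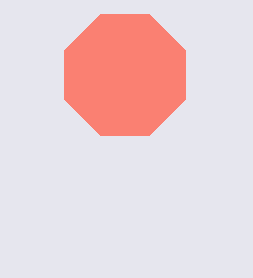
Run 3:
cx = 125; cy = 75; r = 65; fill = 'salmon'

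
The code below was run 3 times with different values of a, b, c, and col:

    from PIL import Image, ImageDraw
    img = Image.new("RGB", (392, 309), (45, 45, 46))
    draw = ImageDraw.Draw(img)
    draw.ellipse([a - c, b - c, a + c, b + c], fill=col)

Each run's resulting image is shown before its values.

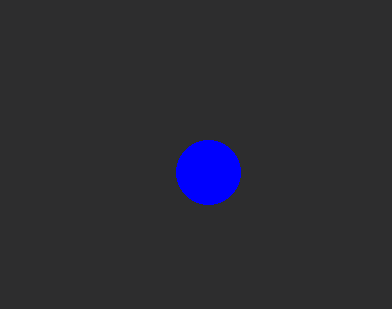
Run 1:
a = 208; b = 172; c = 32; col = 'blue'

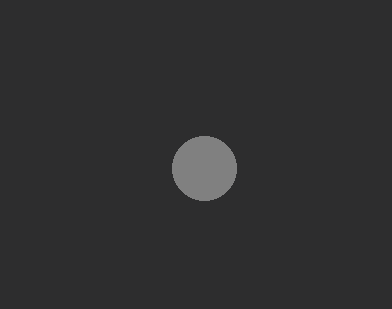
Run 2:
a = 204
b = 168
c = 32
col = 'gray'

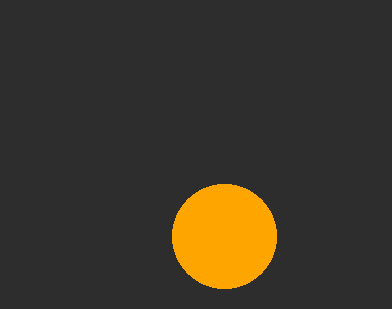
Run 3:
a = 224; b = 236; c = 52; col = 'orange'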